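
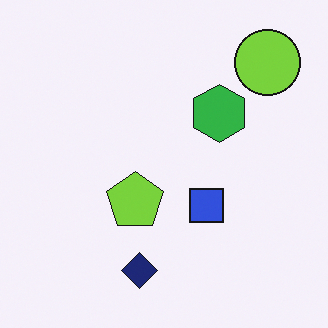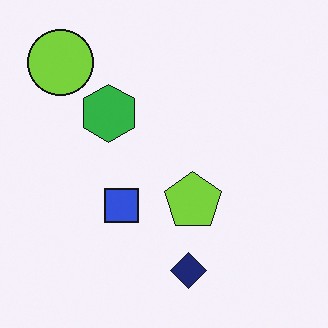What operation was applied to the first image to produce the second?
The second image is the first flipped horizontally (left ↔ right).

The lime circle is in the top-right of the first image and the top-left of the second — shapes on opposite sides of the vertical midline have swapped in a mirror flip.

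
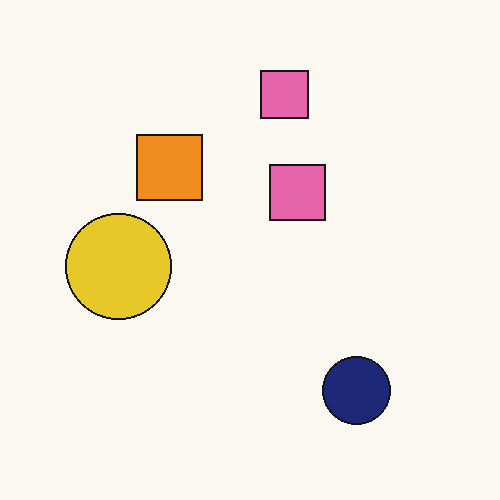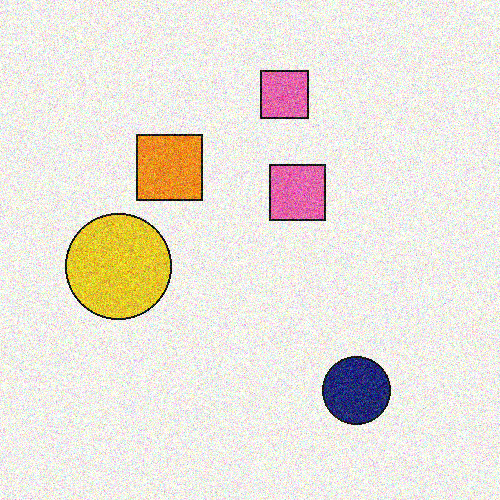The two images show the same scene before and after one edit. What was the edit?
This is the original image degraded with a thick layer of grain.

Random speckle covers the whole image, including the flat background.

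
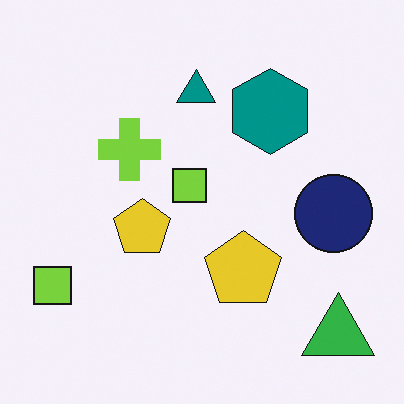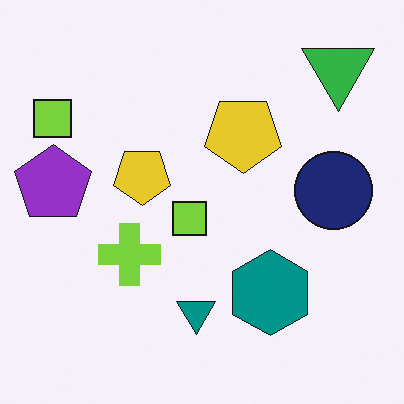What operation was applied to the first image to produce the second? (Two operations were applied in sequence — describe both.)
The transformation is: flipped vertically (top ↔ bottom), then overlaid with an additional purple pentagon.

The green triangle is in the bottom-right of the first image and the top-right of the second — shapes on opposite sides of the horizontal midline have swapped in a mirror flip. A purple pentagon appears in the second image that is absent from the first.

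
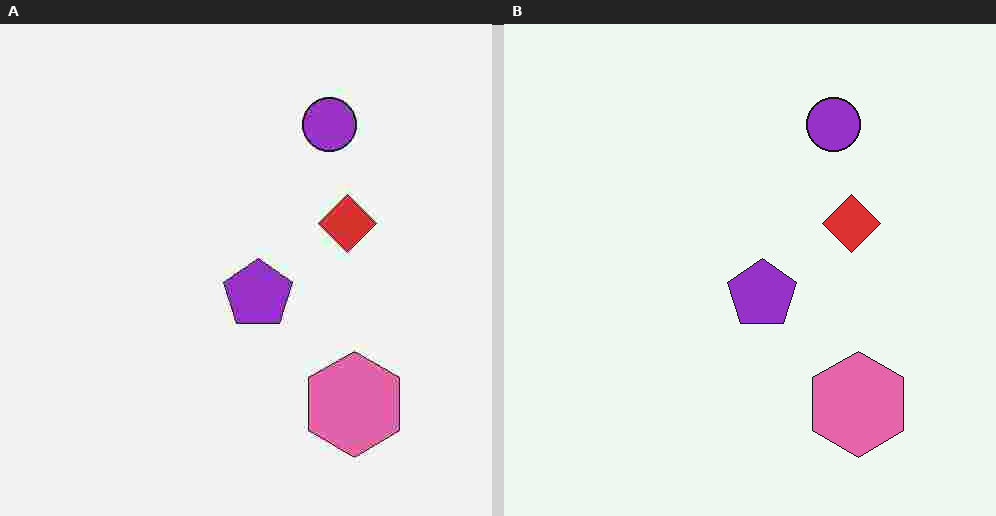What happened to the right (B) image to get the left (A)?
Heavily JPEG-compressed with obvious blocking artifacts.

Blocky 8×8 compression artifacts appear around shape edges and the flat background shows ringing — characteristic JPEG degradation.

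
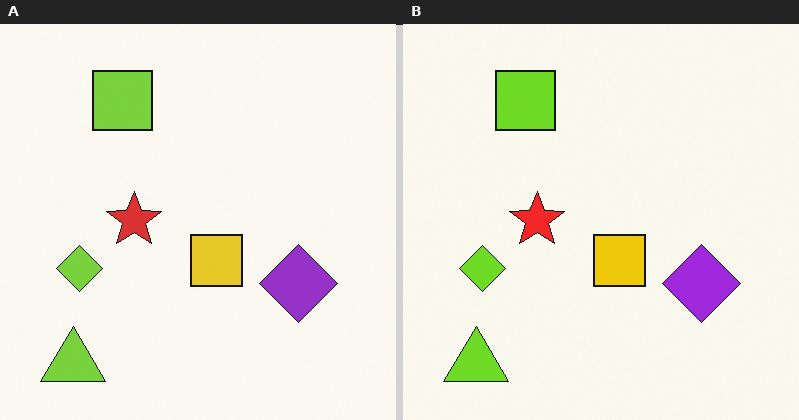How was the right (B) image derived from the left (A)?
The right (B) image is the left (A) slightly oversaturated.

All colors are more vivid — a global saturation change.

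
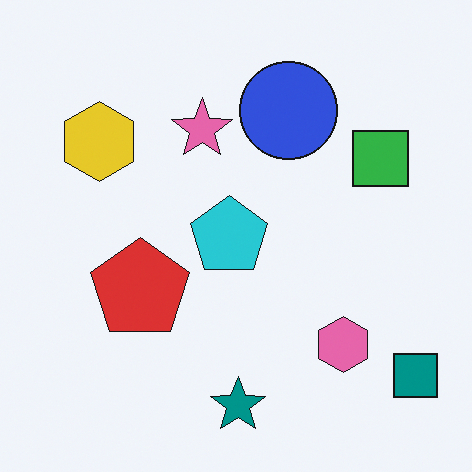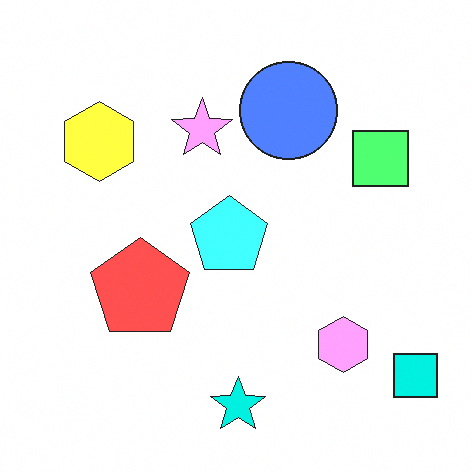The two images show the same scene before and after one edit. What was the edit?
The image was brightened a lot.

Every pixel — background and shapes alike — is uniformly brightened.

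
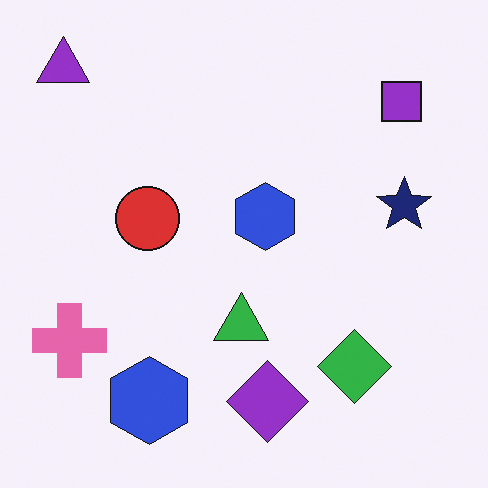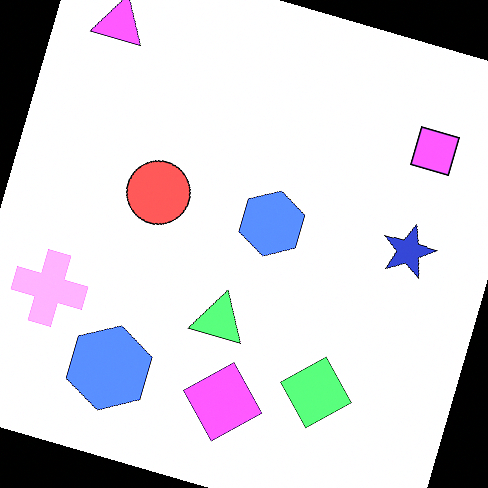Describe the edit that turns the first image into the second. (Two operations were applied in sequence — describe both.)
It was rotated clockwise by a moderate amount, then brightened a lot.

Every shape is tilted by the same angle and the image corners show triangular fill wedges — a whole-image rotation by a non-right angle. Every pixel — background and shapes alike — is uniformly brightened.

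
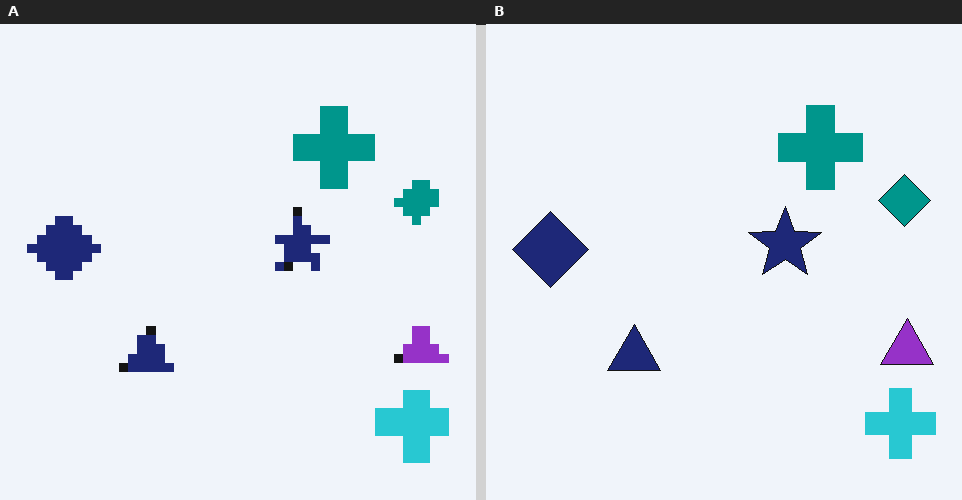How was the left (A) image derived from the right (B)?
It was heavily pixelated into large blocks.

Shapes are reduced to large square blocks; fine edges and outlines are lost — a downscale-then-upscale (mosaic) effect.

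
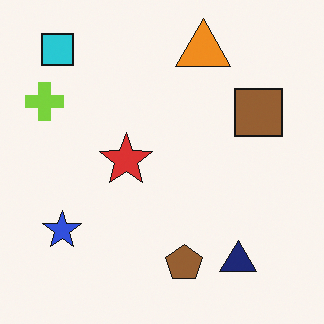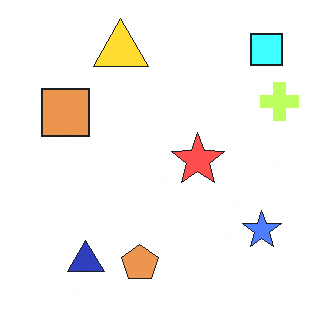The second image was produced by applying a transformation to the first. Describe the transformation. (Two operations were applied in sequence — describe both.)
The second image is the first brightened a lot, then flipped horizontally (left ↔ right).

Every pixel — background and shapes alike — is uniformly brightened. The lime cross is in the top-left of the first image and the top-right of the second — shapes on opposite sides of the vertical midline have swapped in a mirror flip.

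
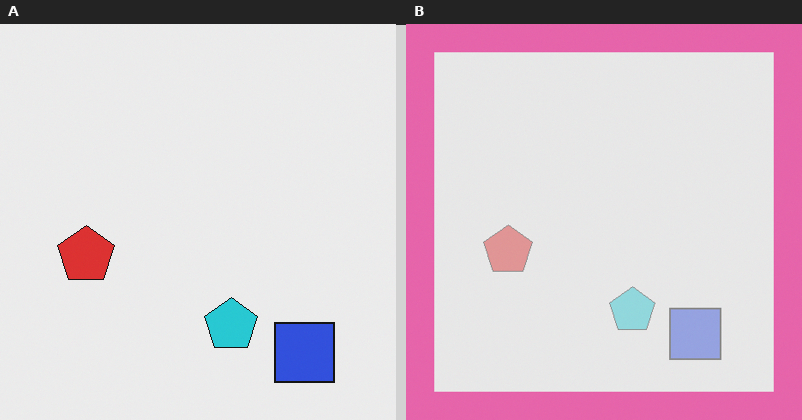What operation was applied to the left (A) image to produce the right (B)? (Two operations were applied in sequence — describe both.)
This is the original image washed out (contrast reduced), then framed with a pink border.

Tones are pushed toward mid-grey across the whole image — a global contrast change. A solid pink frame runs around the edge of the right (B) image, with the content slightly shrunk inside it.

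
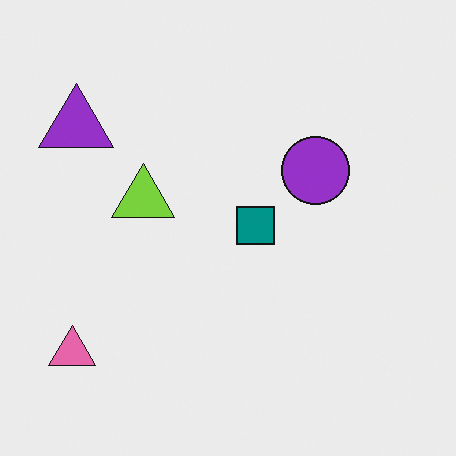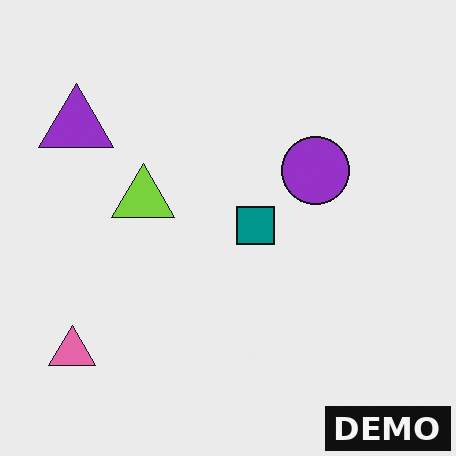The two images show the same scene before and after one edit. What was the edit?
The second image is the first watermarked with the text "DEMO" in the lower-right corner.

A dark label reading "DEMO" appears in the lower-right corner.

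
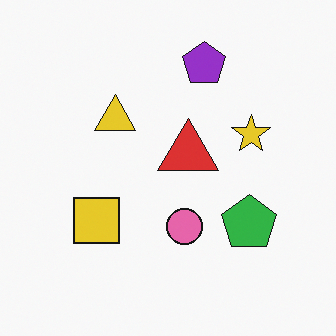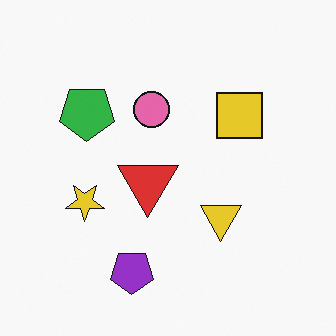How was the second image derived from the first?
This is the original image rotated 180°.

The purple pentagon sits in the top of the first image and the bottom of the second — consistent with a whole-image 180° rotation.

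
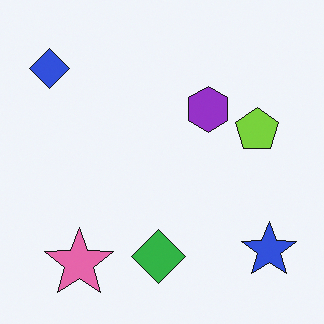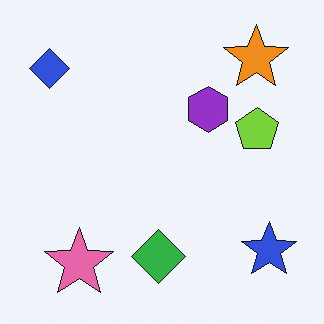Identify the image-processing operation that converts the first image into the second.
The second image is the first overlaid with an additional orange star.

An orange star appears in the second image that is absent from the first.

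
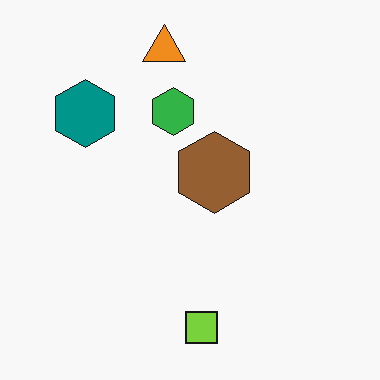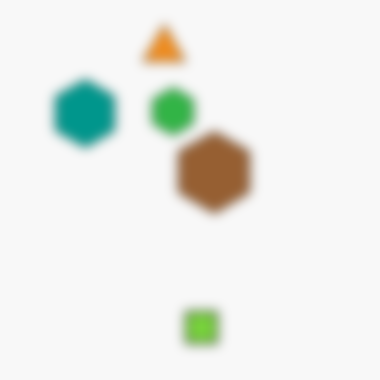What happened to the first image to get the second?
It was heavily blurred.

Shape edges and outlines are uniformly softened across the whole image.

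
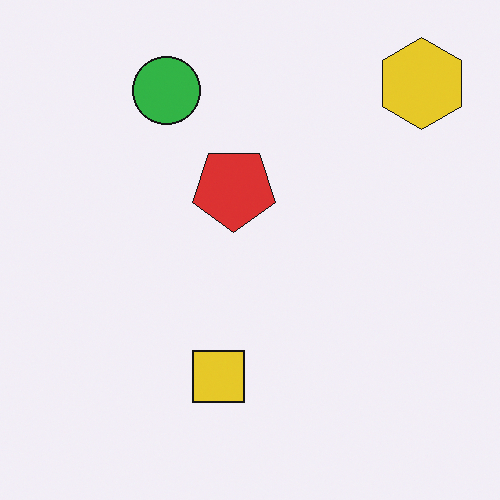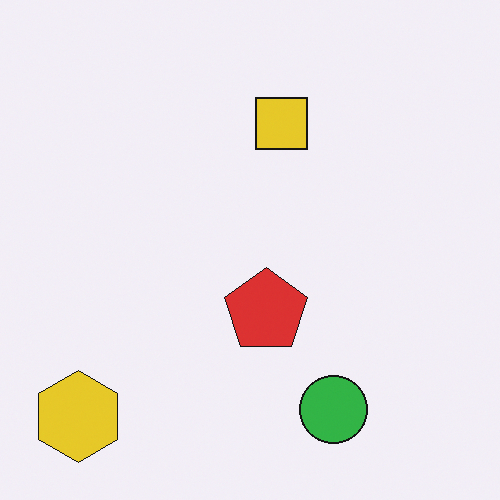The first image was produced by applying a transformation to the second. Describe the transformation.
The image was rotated 180°.

The yellow hexagon sits in the bottom-left of the second image and the top-right of the first — consistent with a whole-image 180° rotation.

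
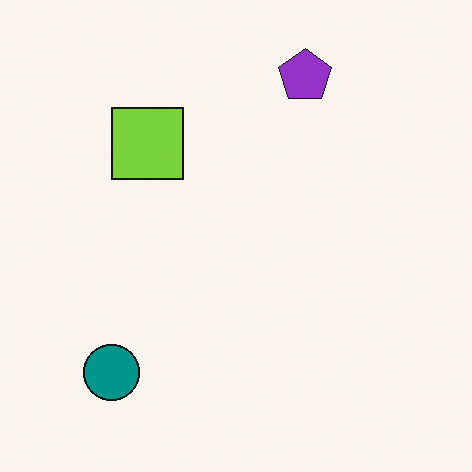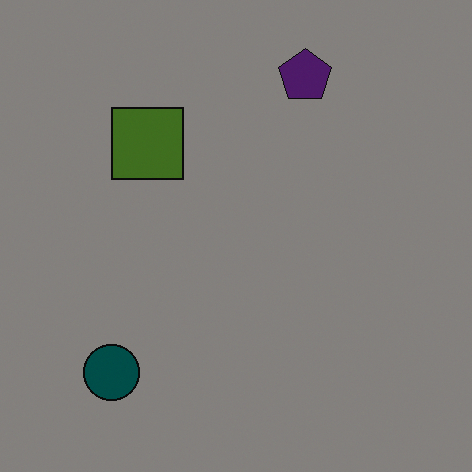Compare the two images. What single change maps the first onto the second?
The image was darkened a lot.

Every pixel — background and shapes alike — is uniformly darkened.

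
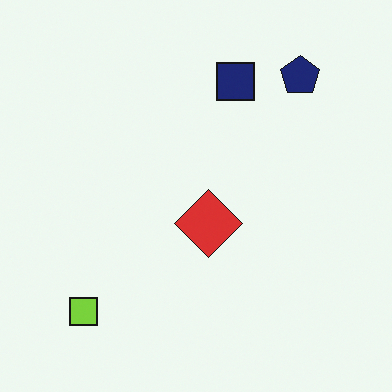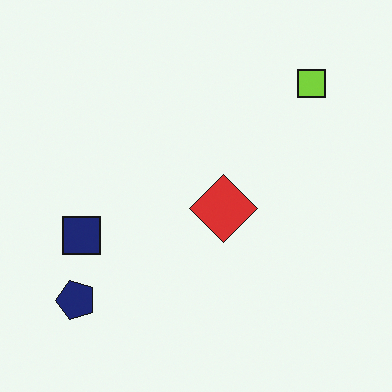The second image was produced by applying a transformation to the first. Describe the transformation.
The transformation is: transposed (reflected across the top-left ↔ bottom-right diagonal).

Shapes have swapped their row and column positions — what was in the top-right is now in the bottom-left — a diagonal reflection.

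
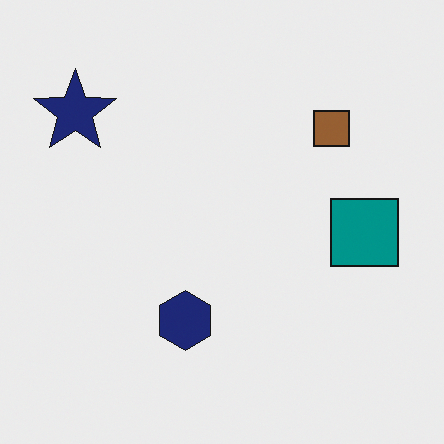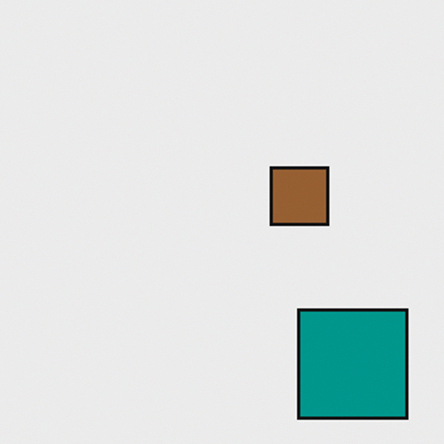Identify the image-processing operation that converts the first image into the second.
This is the original image cropped to a modestly smaller region and rescaled.

The visible shapes are larger and the field of view is narrower; shapes near the original edges may be partly or wholly outside the frame — a crop-and-rescale.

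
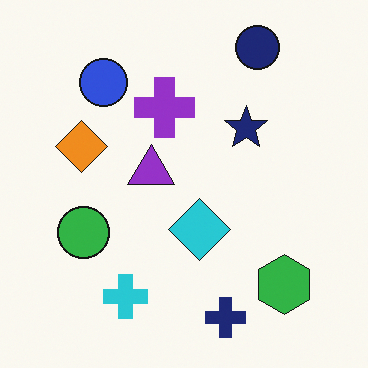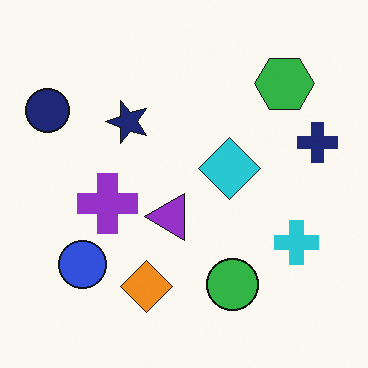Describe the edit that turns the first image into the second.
The image was rotated 90° counter-clockwise.

The navy circle sits in the top-right of the first image and the top-left of the second — consistent with a whole-image 90° counter-clockwise rotation.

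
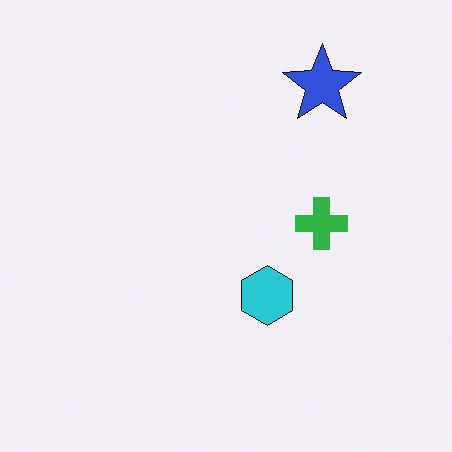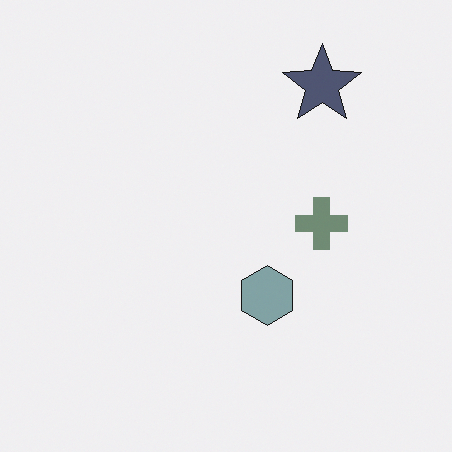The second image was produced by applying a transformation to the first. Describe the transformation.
This is the original image made much more muted (saturation change).

All colors are more muted and greyish — a global saturation change.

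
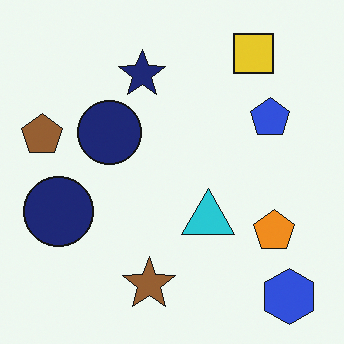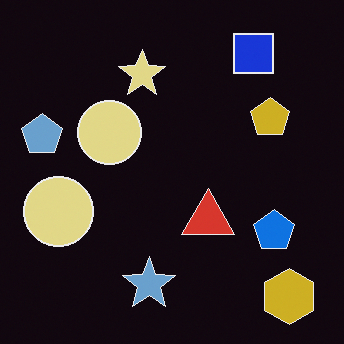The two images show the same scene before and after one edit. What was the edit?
The image was color-inverted (negative).

The light background has become dark and every shape's color is its complement — a photographic negative.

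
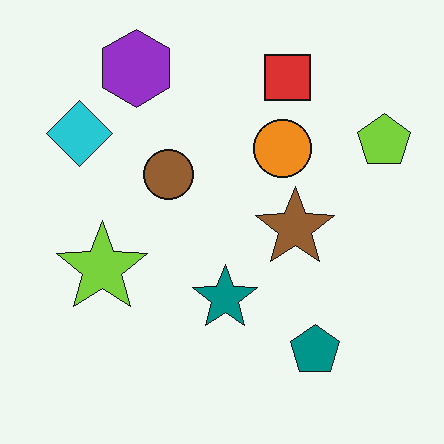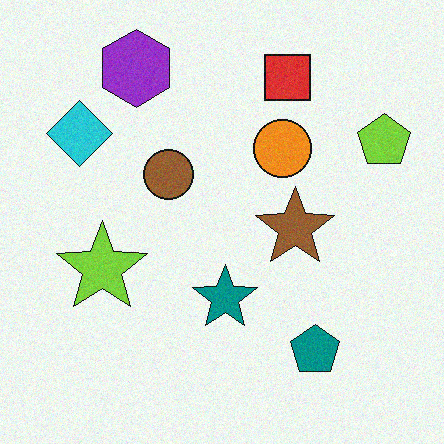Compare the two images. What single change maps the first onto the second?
The second image is the first degraded with a light layer of grain.

Random speckle covers the whole image, including the flat background.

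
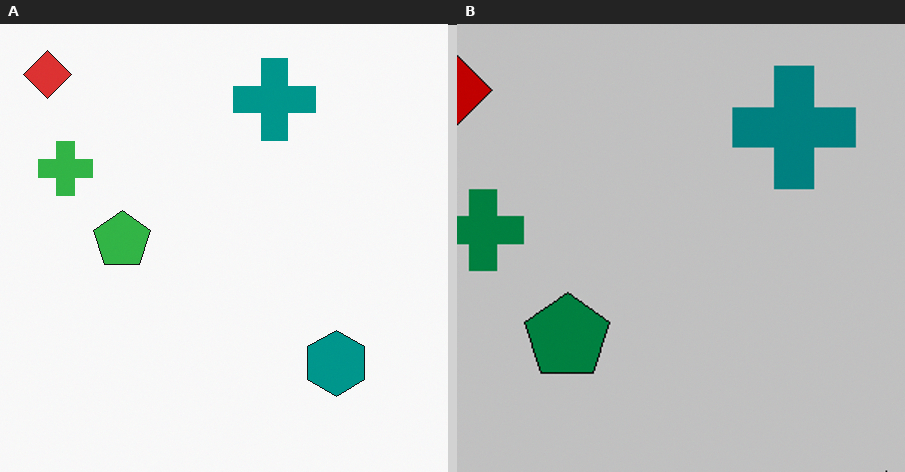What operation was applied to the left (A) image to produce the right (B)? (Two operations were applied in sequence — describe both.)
The transformation is: heavily posterized to just a handful of flat colors, then cropped to a modestly smaller region and rescaled.

Each flat color has snapped to a coarser quantized level — most visibly, the near-white background has dropped to a flat grey. The visible shapes are larger and the field of view is narrower; shapes near the original edges may be partly or wholly outside the frame — a crop-and-rescale.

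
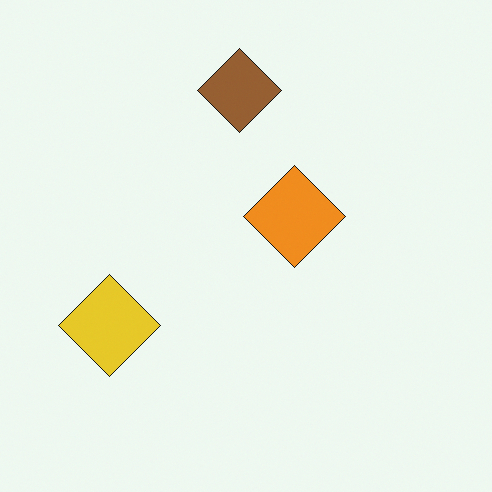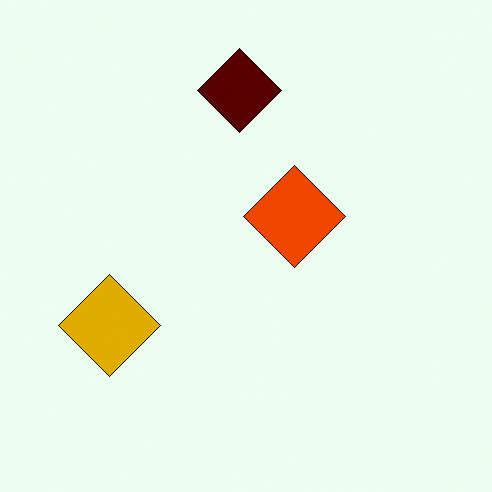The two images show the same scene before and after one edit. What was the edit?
The transformation is: boosted in contrast.

Tones are pushed away from mid-grey across the whole image — a global contrast change.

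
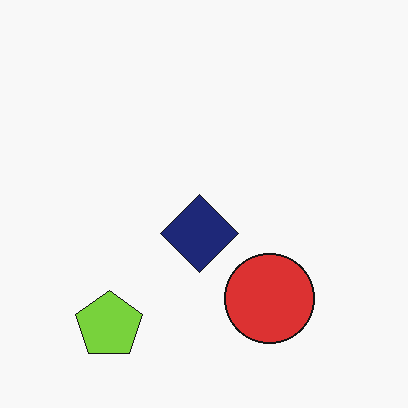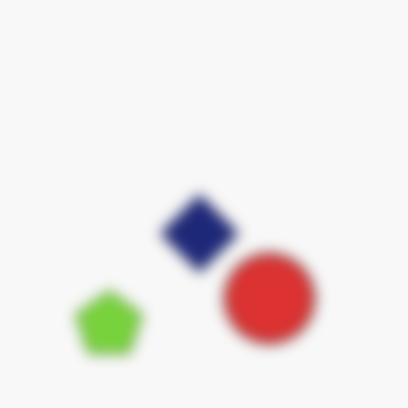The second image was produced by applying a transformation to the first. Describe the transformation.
It was heavily blurred.

Shape edges and outlines are uniformly softened across the whole image.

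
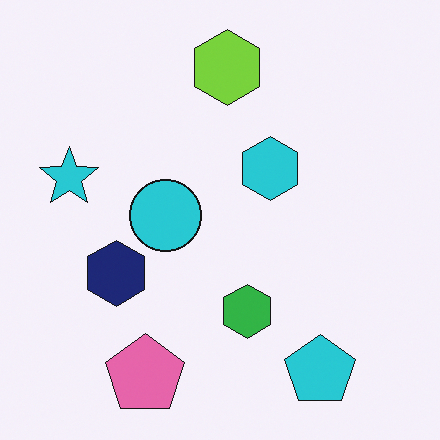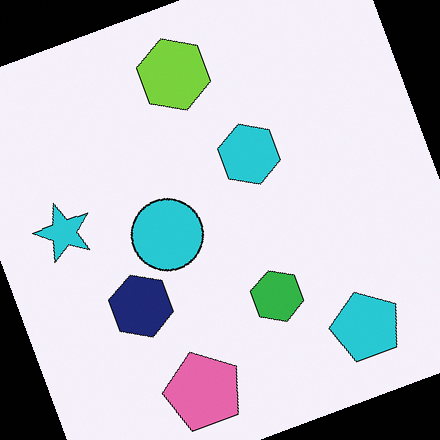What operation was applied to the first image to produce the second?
The second image is the first rotated counter-clockwise by a moderate amount.

Every shape is tilted by the same angle and the image corners show triangular fill wedges — a whole-image rotation by a non-right angle.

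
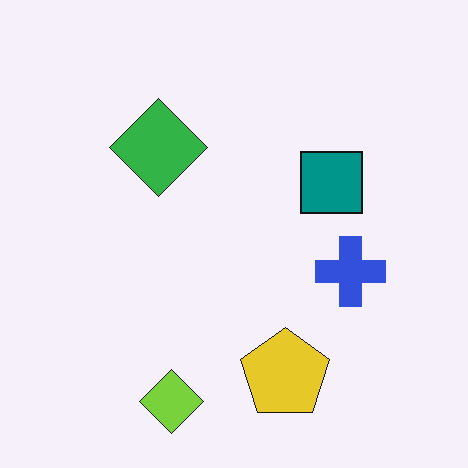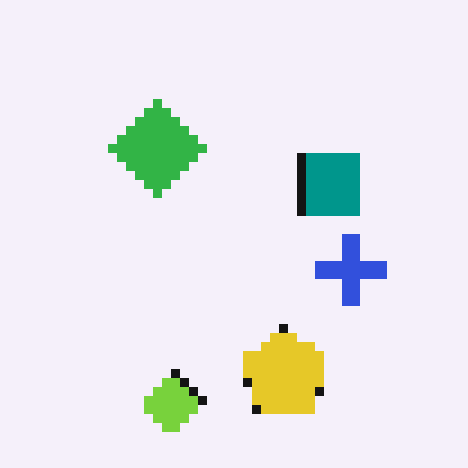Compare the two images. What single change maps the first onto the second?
The second image is the first coarsely pixelated.

Shapes are reduced to large square blocks; fine edges and outlines are lost — a downscale-then-upscale (mosaic) effect.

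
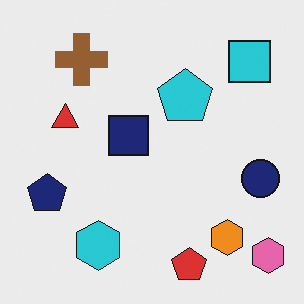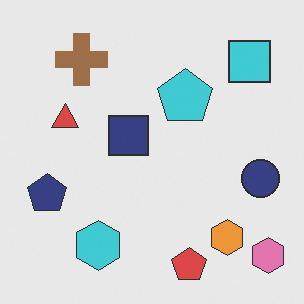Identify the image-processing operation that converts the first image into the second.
The image was given slightly reduced contrast.

Tones are pushed toward mid-grey across the whole image — a global contrast change.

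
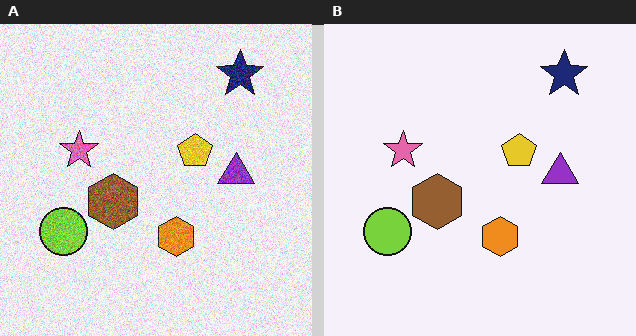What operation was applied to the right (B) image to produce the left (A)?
This is the original image degraded with heavy additive noise.

Random speckle covers the whole image, including the flat background.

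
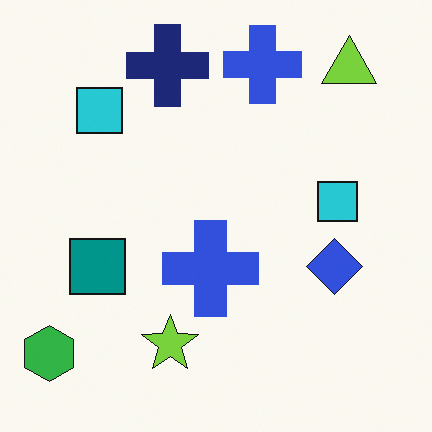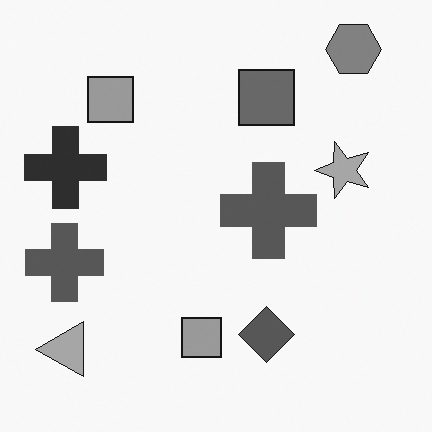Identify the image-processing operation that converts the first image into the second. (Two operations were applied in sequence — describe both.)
Converted to grayscale, then transposed (reflected across the top-left ↔ bottom-right diagonal).

All color is removed — every shape is now a shade of grey. Shapes have swapped their row and column positions — what was in the top-right is now in the bottom-left — a diagonal reflection.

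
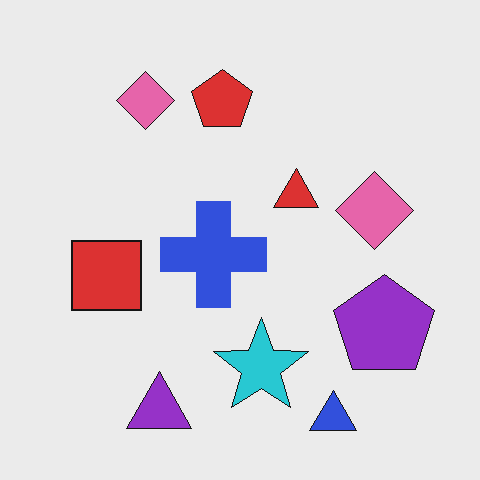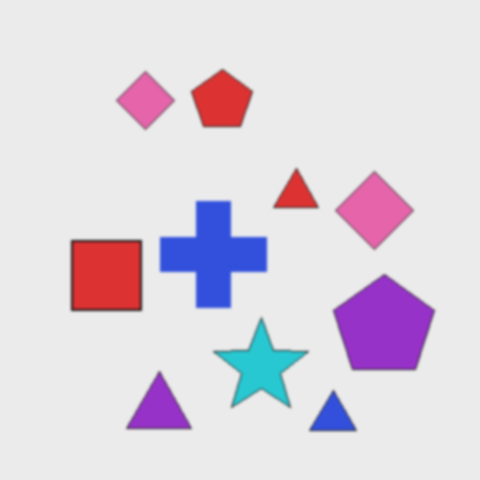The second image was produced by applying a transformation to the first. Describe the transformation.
The image was slightly softened.

Shape edges and outlines are uniformly softened across the whole image.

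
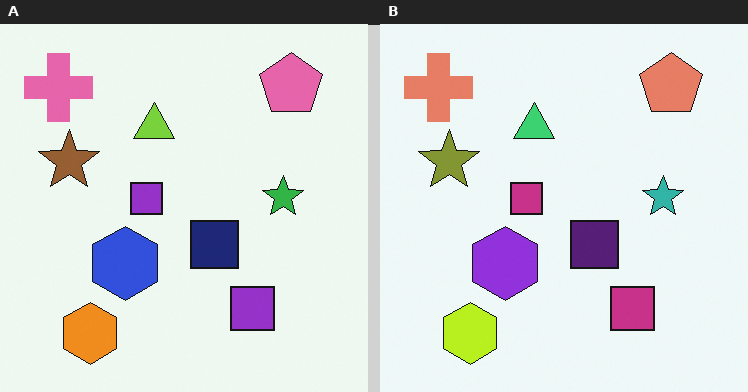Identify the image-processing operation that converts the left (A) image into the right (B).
The image was hue-shifted by a small amount.

Every shape's color has rotated by the same amount around the hue wheel — a uniform hue shift.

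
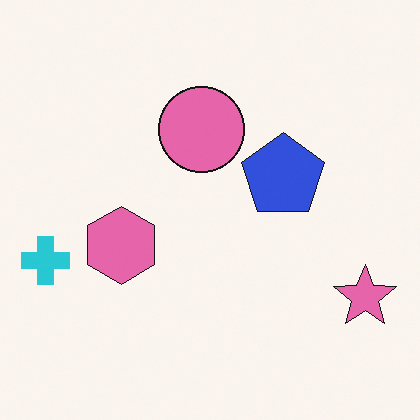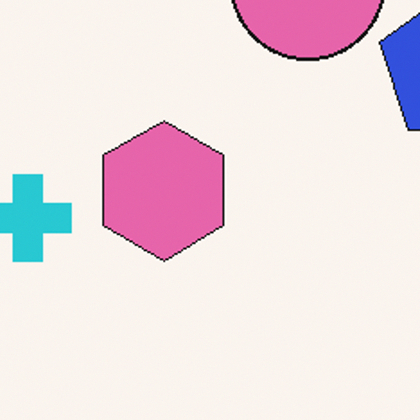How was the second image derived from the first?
The second image is the first cropped to a noticeably smaller region and rescaled.

The visible shapes are larger and the field of view is narrower; shapes near the original edges may be partly or wholly outside the frame — a crop-and-rescale.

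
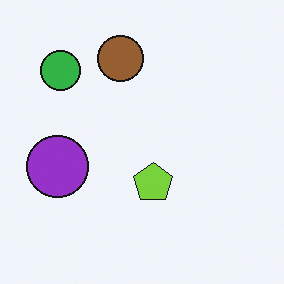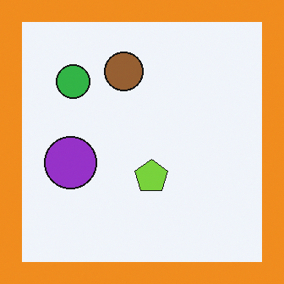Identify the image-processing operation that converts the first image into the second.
Framed with a orange border.

A solid orange frame runs around the edge of the second image, with the content slightly shrunk inside it.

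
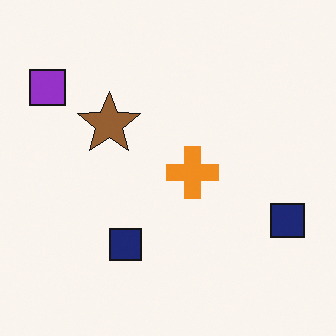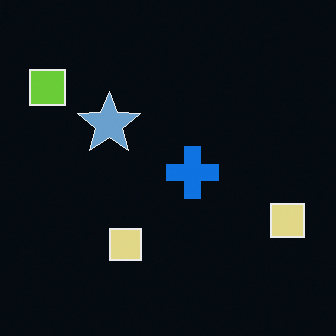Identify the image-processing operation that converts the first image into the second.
This is the original image color-inverted (negative).

The light background has become dark and every shape's color is its complement — a photographic negative.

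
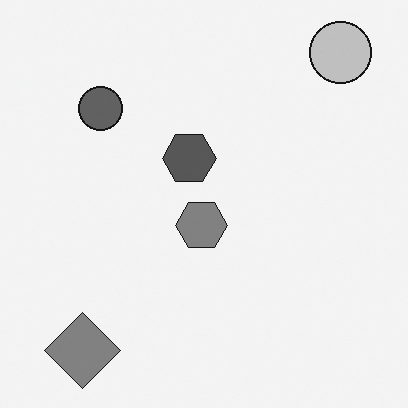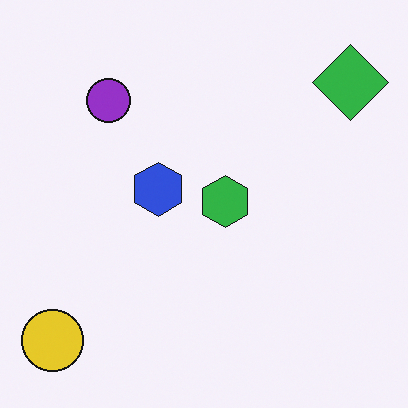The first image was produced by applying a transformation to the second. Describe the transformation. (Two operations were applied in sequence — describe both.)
This is the original image transposed (reflected across the top-left ↔ bottom-right diagonal), then converted to grayscale.

Shapes have swapped their row and column positions — what was in the top-right is now in the bottom-left — a diagonal reflection. All color is removed — every shape is now a shade of grey.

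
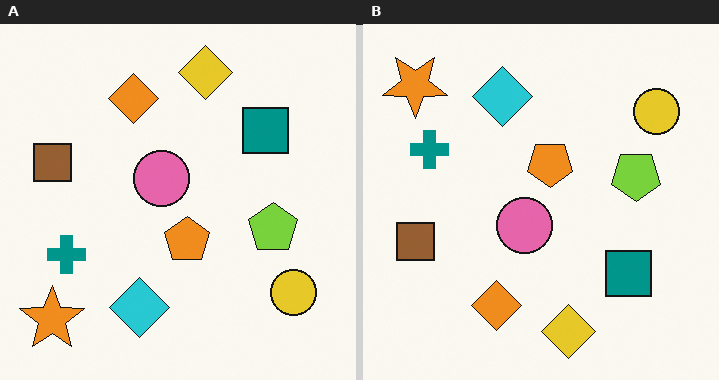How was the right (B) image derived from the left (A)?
It was flipped vertically (top ↔ bottom).

The yellow diamond is in the top of the left (A) image and the bottom of the right (B) — shapes on opposite sides of the horizontal midline have swapped in a mirror flip.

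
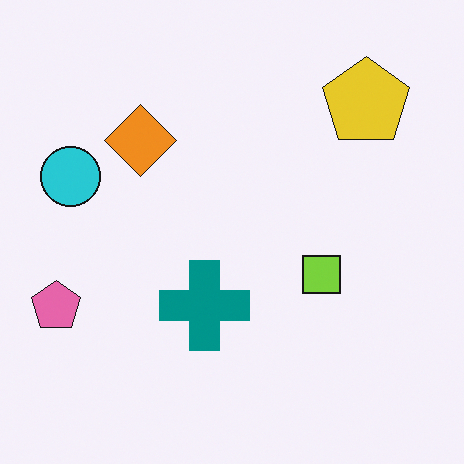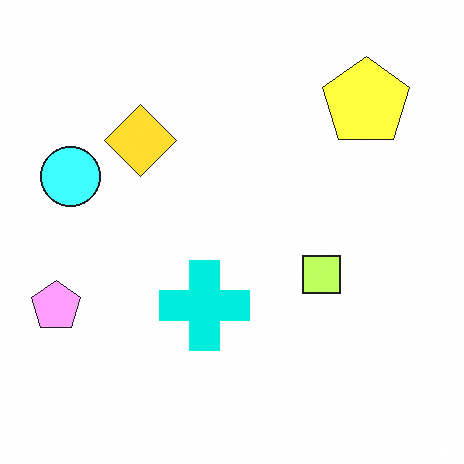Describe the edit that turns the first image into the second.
The transformation is: noticeably brightened.

Every pixel — background and shapes alike — is uniformly brightened.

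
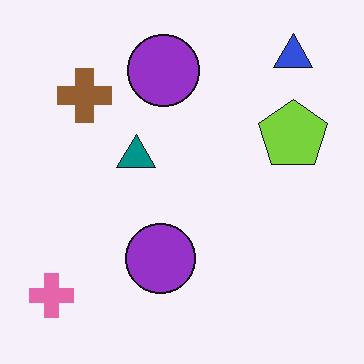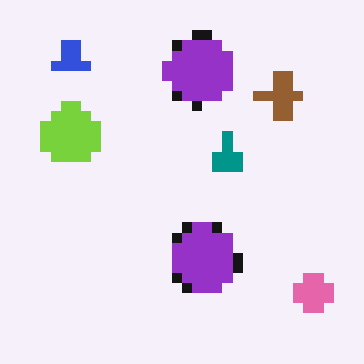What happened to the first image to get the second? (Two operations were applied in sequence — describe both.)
The second image is the first heavily pixelated into large blocks, then flipped horizontally (left ↔ right).

Shapes are reduced to large square blocks; fine edges and outlines are lost — a downscale-then-upscale (mosaic) effect. The pink cross is in the bottom-left of the first image and the bottom-right of the second — shapes on opposite sides of the vertical midline have swapped in a mirror flip.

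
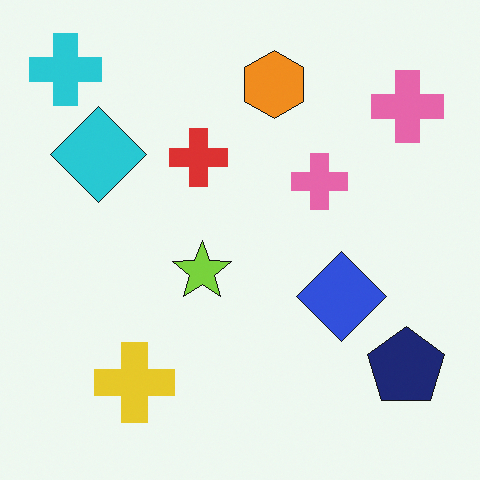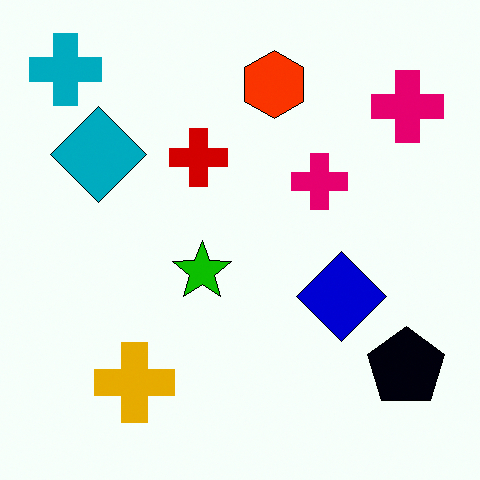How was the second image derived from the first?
Given much higher contrast.

Tones are pushed away from mid-grey across the whole image — a global contrast change.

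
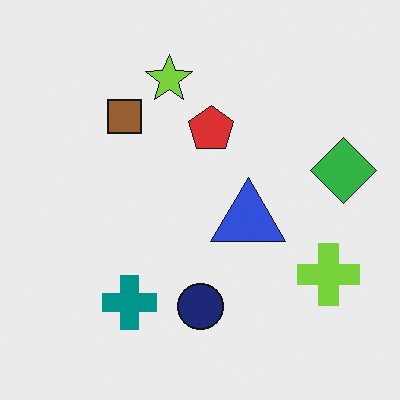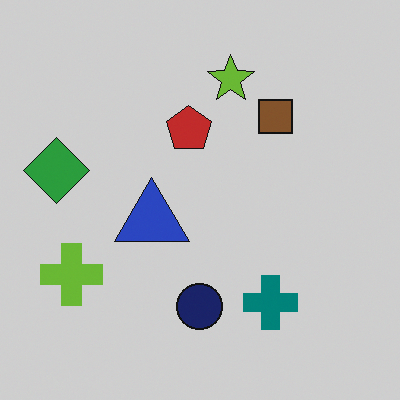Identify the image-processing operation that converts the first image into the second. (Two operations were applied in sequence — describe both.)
This is the original image flipped horizontally (left ↔ right), then slightly darkened.

The green diamond is in the right of the first image and the left of the second — shapes on opposite sides of the vertical midline have swapped in a mirror flip. Every pixel — background and shapes alike — is uniformly darkened.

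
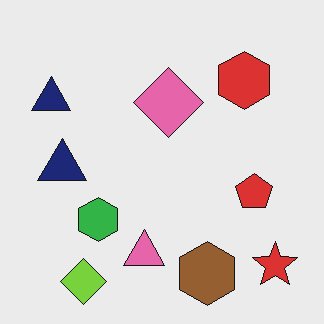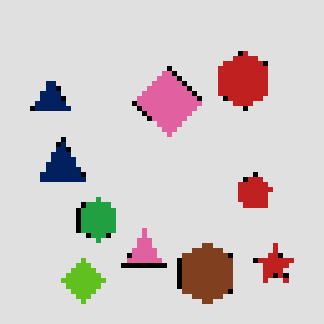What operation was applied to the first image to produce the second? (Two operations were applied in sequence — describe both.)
This is the original image moderately posterized, then mildly pixelated.

Each flat color has snapped to a coarser quantized level — most visibly, the near-white background has dropped to a flat grey. Shapes are reduced to large square blocks; fine edges and outlines are lost — a downscale-then-upscale (mosaic) effect.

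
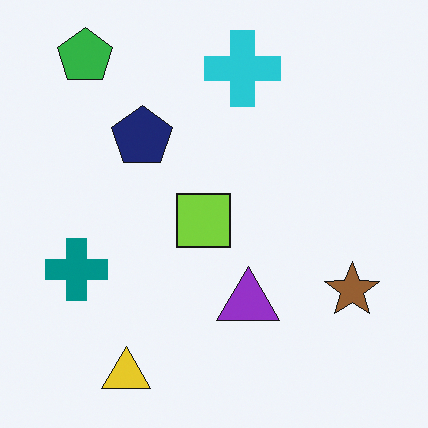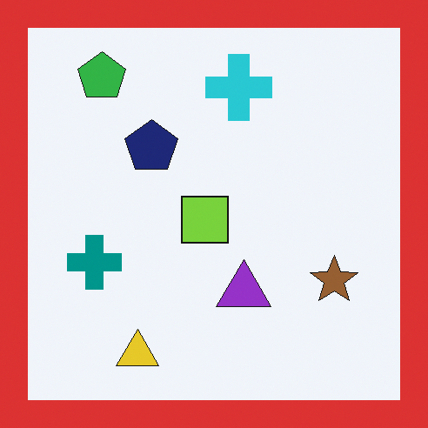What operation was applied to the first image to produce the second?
The second image is the first framed with a red border.

A solid red frame runs around the edge of the second image, with the content slightly shrunk inside it.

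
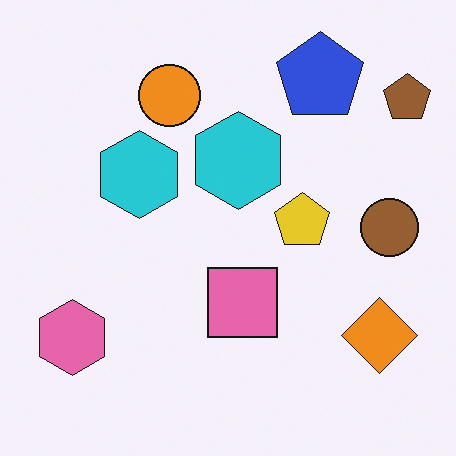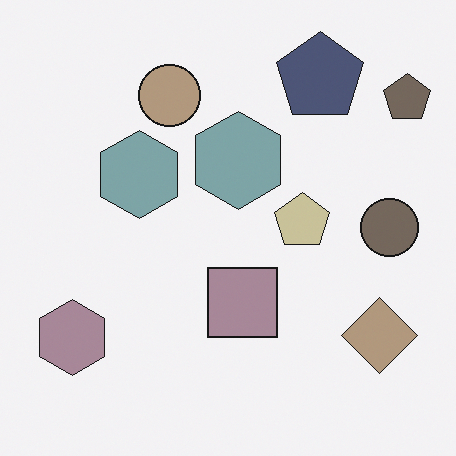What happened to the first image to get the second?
This is the original image heavily desaturated.

All colors are more muted and greyish — a global saturation change.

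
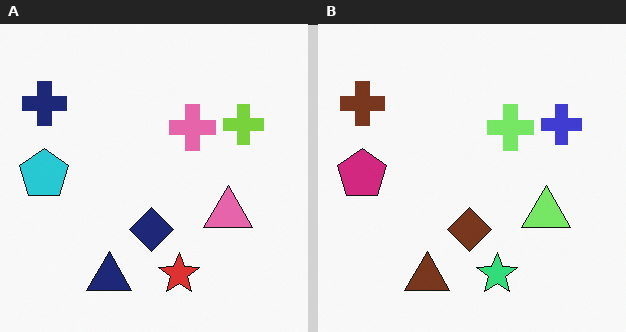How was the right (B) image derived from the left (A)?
It was hue-shifted through roughly a third of the color wheel.

Every shape's color has rotated by the same amount around the hue wheel — a uniform hue shift.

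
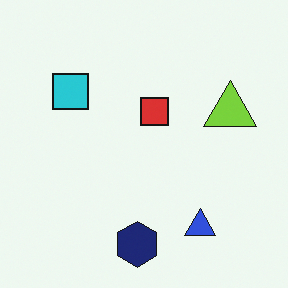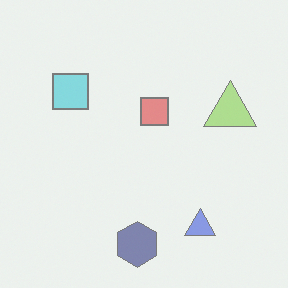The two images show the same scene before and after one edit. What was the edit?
The second image is the first given much lower contrast.

Tones are pushed toward mid-grey across the whole image — a global contrast change.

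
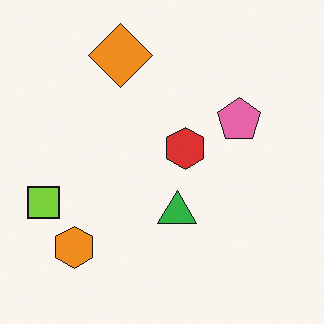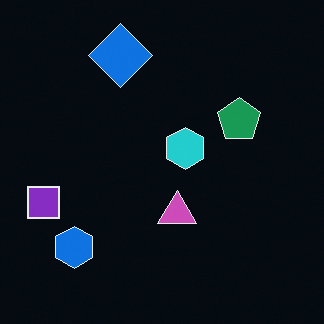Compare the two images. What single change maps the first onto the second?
Color-inverted (negative).

The light background has become dark and every shape's color is its complement — a photographic negative.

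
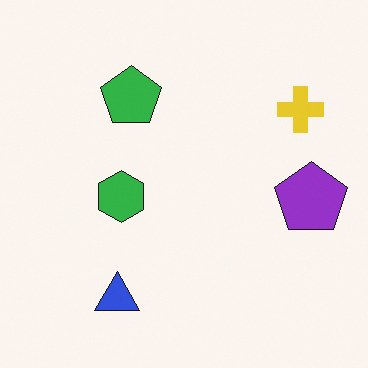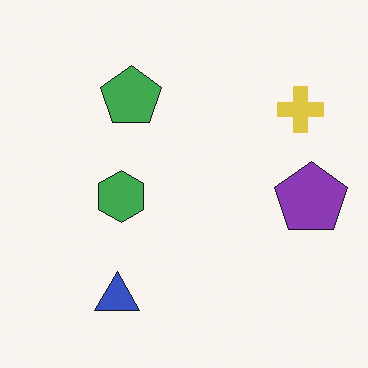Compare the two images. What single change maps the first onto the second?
This is the original image slightly desaturated.

All colors are more muted and greyish — a global saturation change.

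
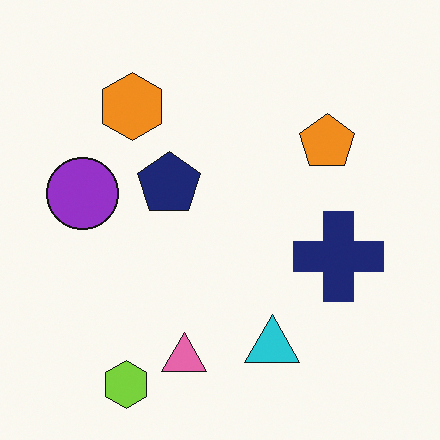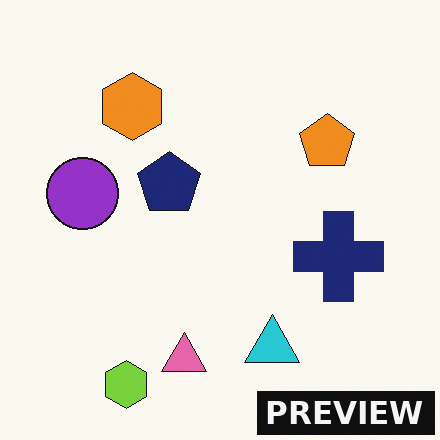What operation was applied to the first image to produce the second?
The transformation is: watermarked with the text "PREVIEW" in the lower-right corner.

A dark label reading "PREVIEW" appears in the lower-right corner.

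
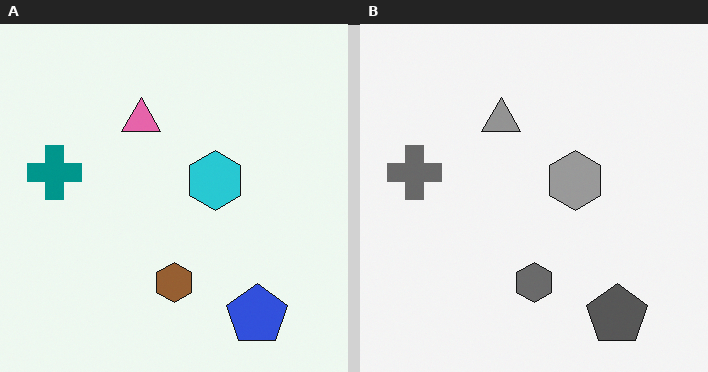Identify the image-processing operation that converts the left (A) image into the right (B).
The right (B) image is the left (A) converted to grayscale.

All color is removed — every shape is now a shade of grey.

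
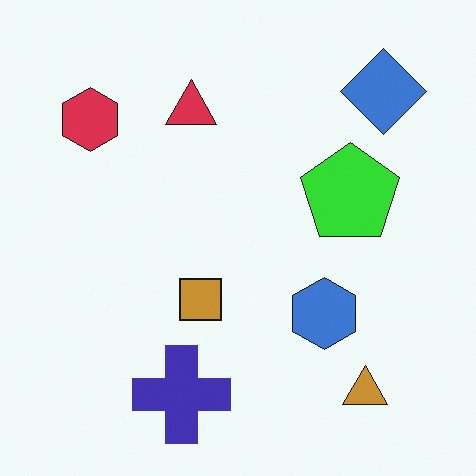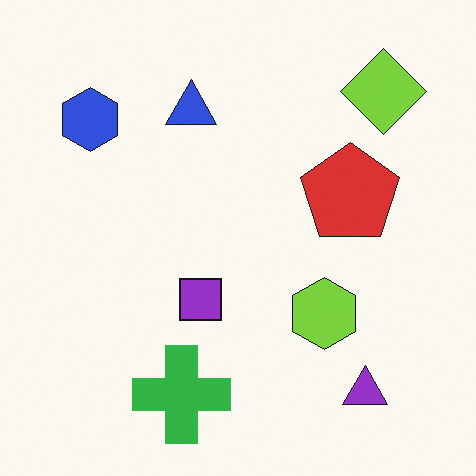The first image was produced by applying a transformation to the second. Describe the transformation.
The image was hue-shifted noticeably.

Every shape's color has rotated by the same amount around the hue wheel — a uniform hue shift.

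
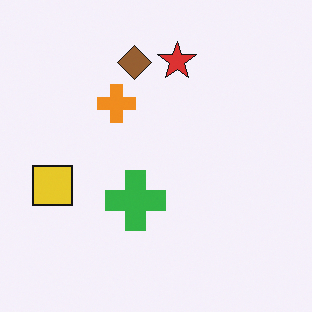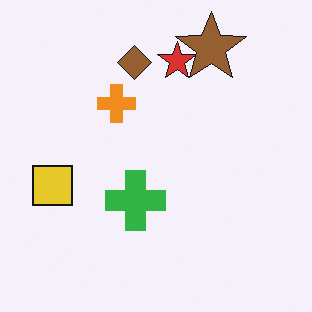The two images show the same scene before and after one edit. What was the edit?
The image was overlaid with an additional brown star.

A brown star appears in the second image that is absent from the first.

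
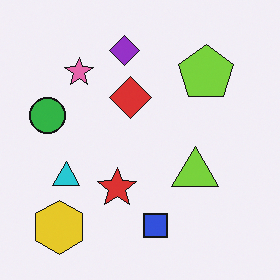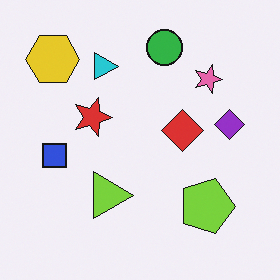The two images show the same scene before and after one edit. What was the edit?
This is the original image rotated 90° clockwise.

The yellow hexagon sits in the bottom-left of the first image and the top-left of the second — consistent with a whole-image 90° clockwise rotation.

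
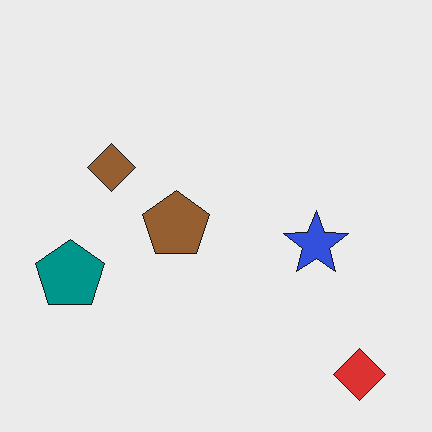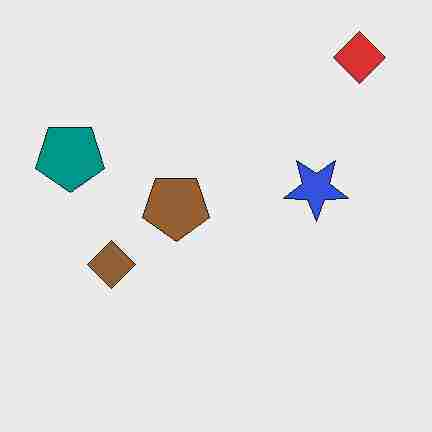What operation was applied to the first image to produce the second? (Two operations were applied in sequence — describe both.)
Degraded with heavy JPEG compression, then flipped vertically (top ↔ bottom).

Blocky 8×8 compression artifacts appear around shape edges and the flat background shows ringing — characteristic JPEG degradation. The red diamond is in the bottom-right of the first image and the top-right of the second — shapes on opposite sides of the horizontal midline have swapped in a mirror flip.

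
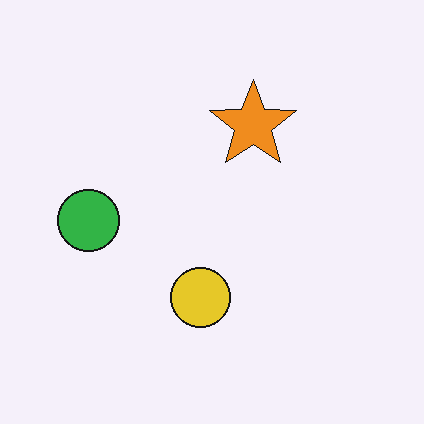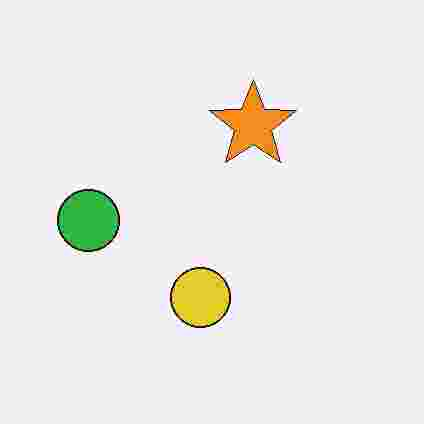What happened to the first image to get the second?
It was heavily JPEG-compressed with obvious blocking artifacts.

Blocky 8×8 compression artifacts appear around shape edges and the flat background shows ringing — characteristic JPEG degradation.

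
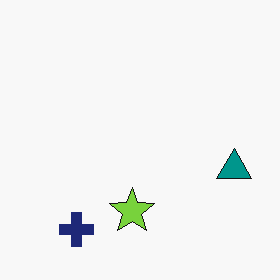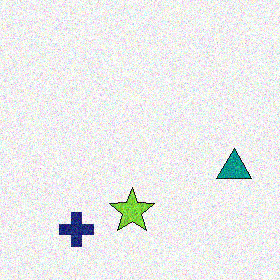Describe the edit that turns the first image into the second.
Degraded with visible gaussian noise.

Random speckle covers the whole image, including the flat background.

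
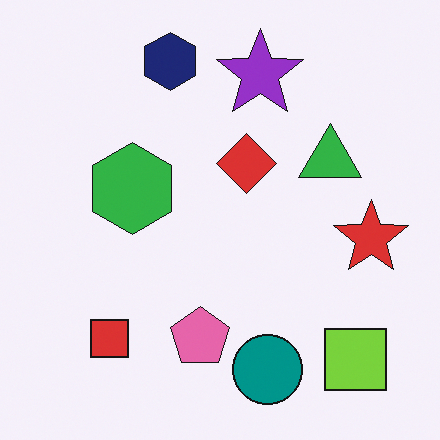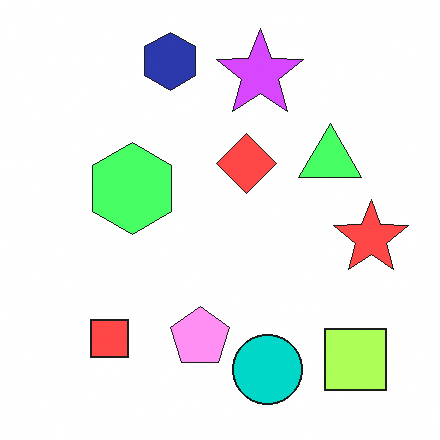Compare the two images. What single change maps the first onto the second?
The second image is the first substantially brightened.

Every pixel — background and shapes alike — is uniformly brightened.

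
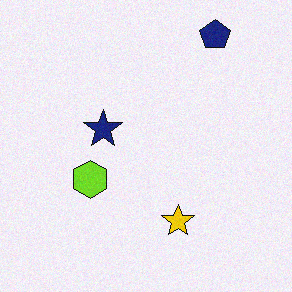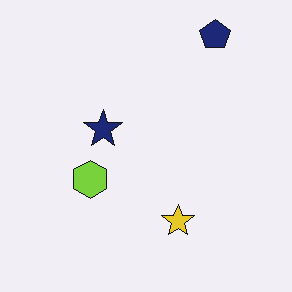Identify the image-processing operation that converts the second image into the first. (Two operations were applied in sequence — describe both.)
The transformation is: slightly oversaturated, then degraded with subtle gaussian noise.

All colors are more vivid — a global saturation change. Random speckle covers the whole image, including the flat background.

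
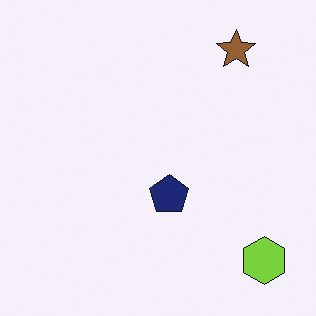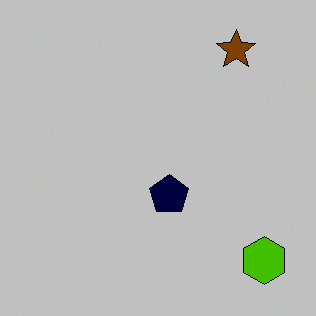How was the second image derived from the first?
It was aggressively posterized.

Each flat color has snapped to a coarser quantized level — most visibly, the near-white background has dropped to a flat grey.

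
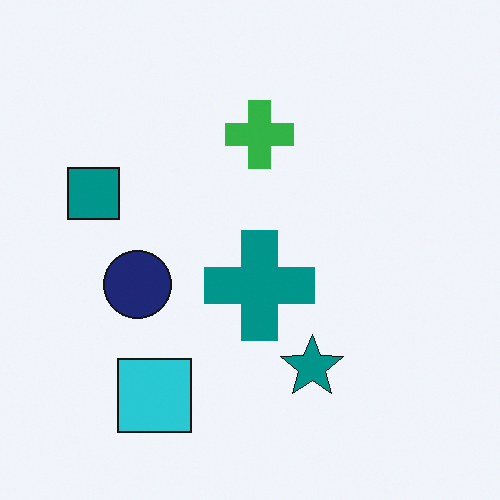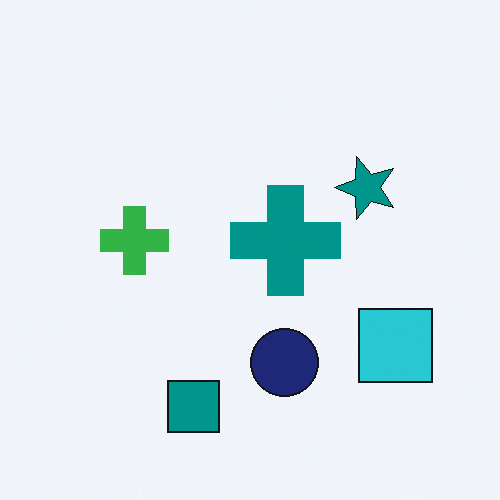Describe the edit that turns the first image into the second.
The second image is the first rotated 90° counter-clockwise.

The cyan square sits in the bottom-left of the first image and the bottom-right of the second — consistent with a whole-image 90° counter-clockwise rotation.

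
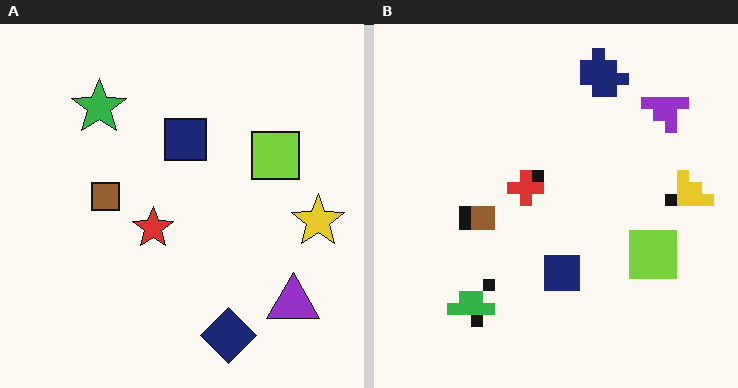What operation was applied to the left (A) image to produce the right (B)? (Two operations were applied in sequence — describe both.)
The right (B) image is the left (A) heavily pixelated into large blocks, then flipped vertically (top ↔ bottom).

Shapes are reduced to large square blocks; fine edges and outlines are lost — a downscale-then-upscale (mosaic) effect. The navy diamond is in the bottom of the left (A) image and the top of the right (B) — shapes on opposite sides of the horizontal midline have swapped in a mirror flip.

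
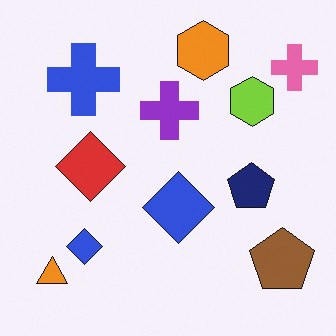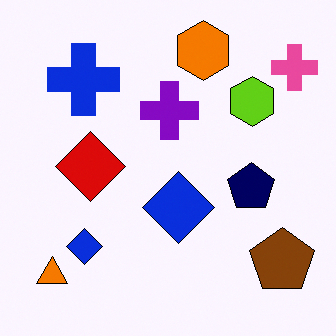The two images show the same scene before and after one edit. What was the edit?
The second image is the first given slightly increased contrast.

Tones are pushed away from mid-grey across the whole image — a global contrast change.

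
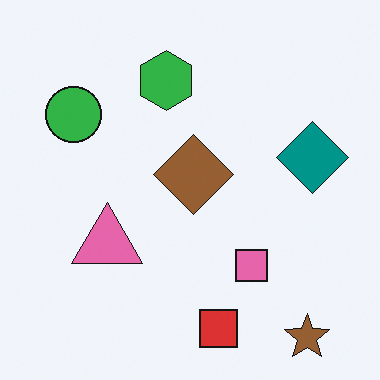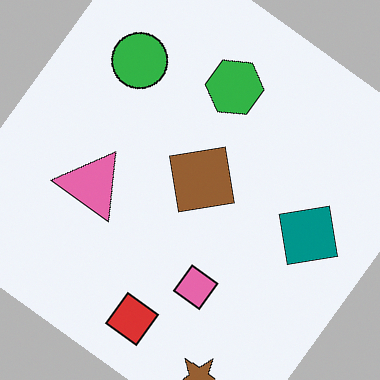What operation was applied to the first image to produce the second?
This is the original image rotated clockwise by a large amount — several tens of degrees.

Every shape is tilted by the same angle and the image corners show triangular fill wedges — a whole-image rotation by a non-right angle.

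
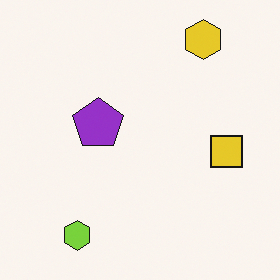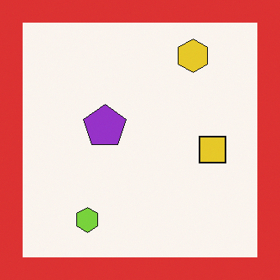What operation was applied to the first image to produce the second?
The second image is the first framed with a red border.

A solid red frame runs around the edge of the second image, with the content slightly shrunk inside it.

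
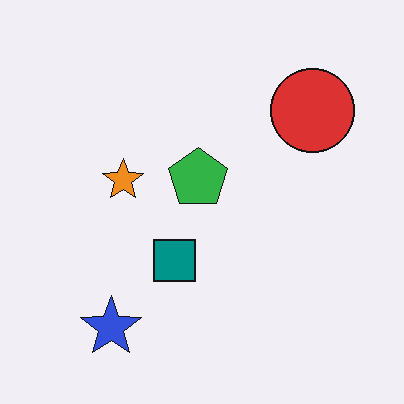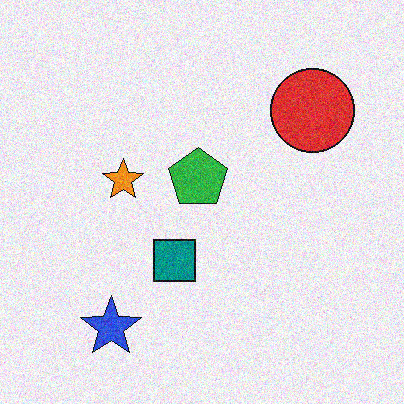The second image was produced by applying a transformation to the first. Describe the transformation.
The second image is the first degraded with visible gaussian noise.

Random speckle covers the whole image, including the flat background.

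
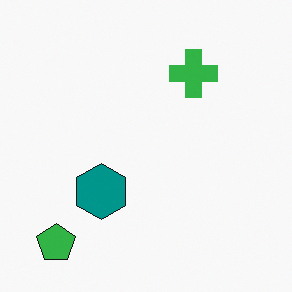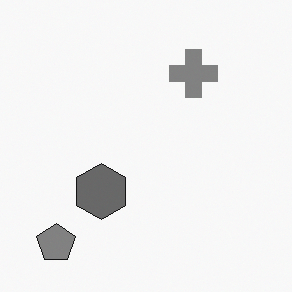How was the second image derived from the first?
The transformation is: converted to grayscale.

All color is removed — every shape is now a shade of grey.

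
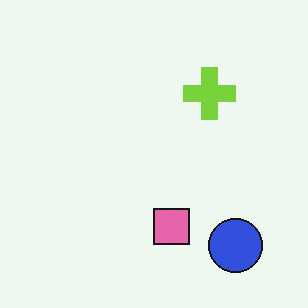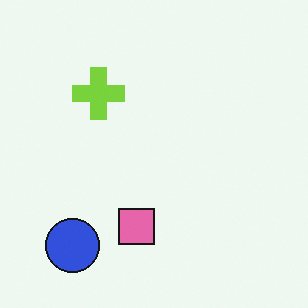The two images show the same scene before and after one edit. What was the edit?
It was flipped horizontally (left ↔ right).

The blue circle is in the bottom-right of the first image and the bottom-left of the second — shapes on opposite sides of the vertical midline have swapped in a mirror flip.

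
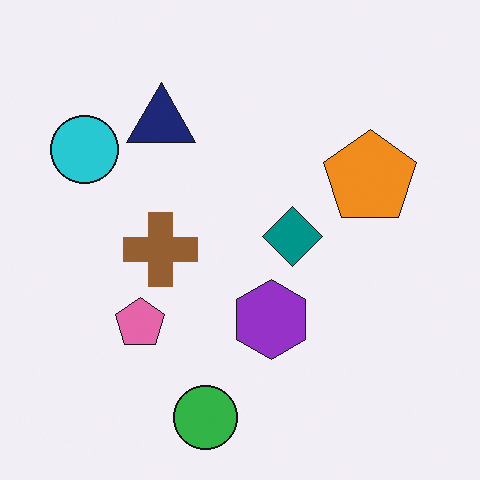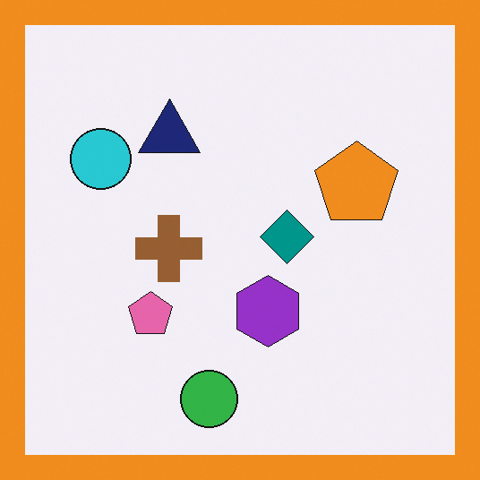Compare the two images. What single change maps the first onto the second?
Framed with a orange border.

A solid orange frame runs around the edge of the second image, with the content slightly shrunk inside it.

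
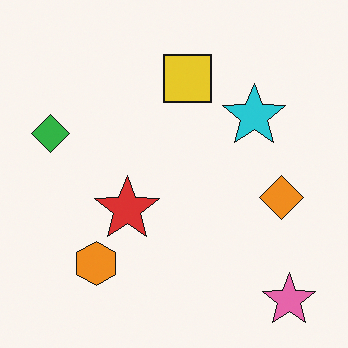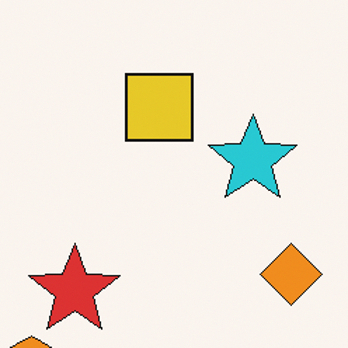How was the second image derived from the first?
This is the original image cropped to a modestly smaller region and rescaled.

The visible shapes are larger and the field of view is narrower; shapes near the original edges may be partly or wholly outside the frame — a crop-and-rescale.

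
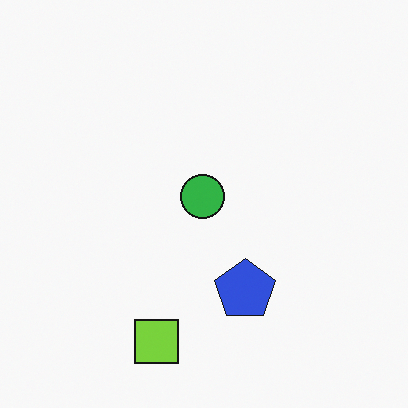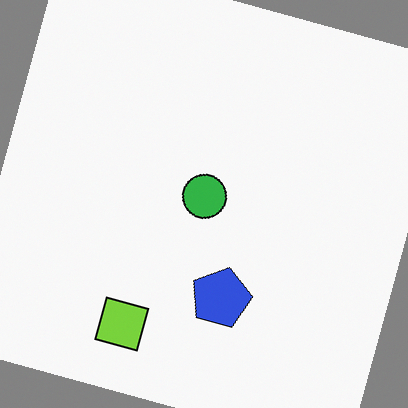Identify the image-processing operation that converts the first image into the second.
This is the original image rotated clockwise by a moderate amount.

Every shape is tilted by the same angle and the image corners show triangular fill wedges — a whole-image rotation by a non-right angle.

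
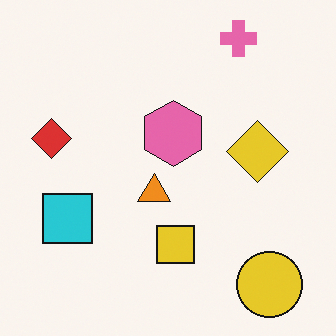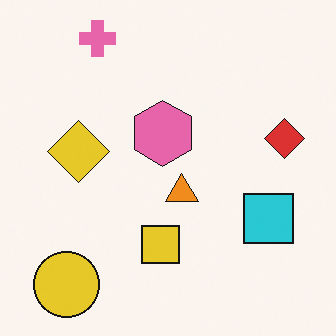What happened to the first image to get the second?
This is the original image flipped horizontally (left ↔ right).

The red diamond is in the left of the first image and the right of the second — shapes on opposite sides of the vertical midline have swapped in a mirror flip.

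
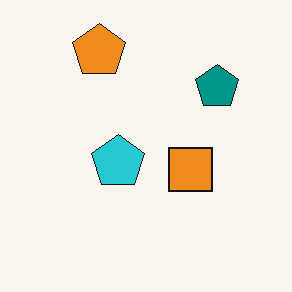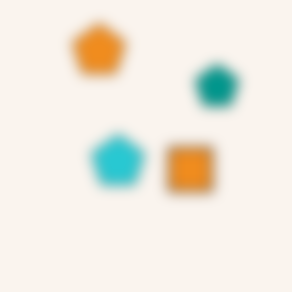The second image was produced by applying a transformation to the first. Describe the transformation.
Heavily blurred.

Shape edges and outlines are uniformly softened across the whole image.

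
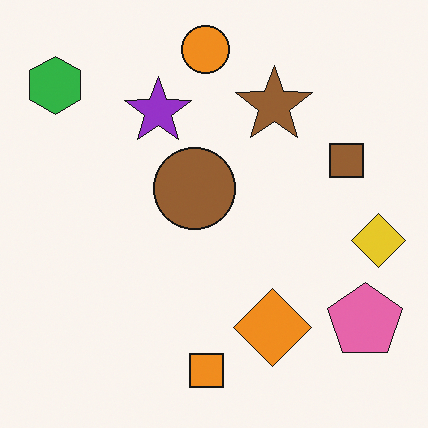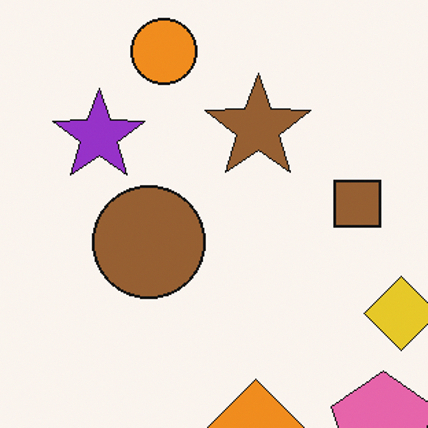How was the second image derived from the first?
It was cropped to a modestly smaller region and rescaled.

The visible shapes are larger and the field of view is narrower; shapes near the original edges may be partly or wholly outside the frame — a crop-and-rescale.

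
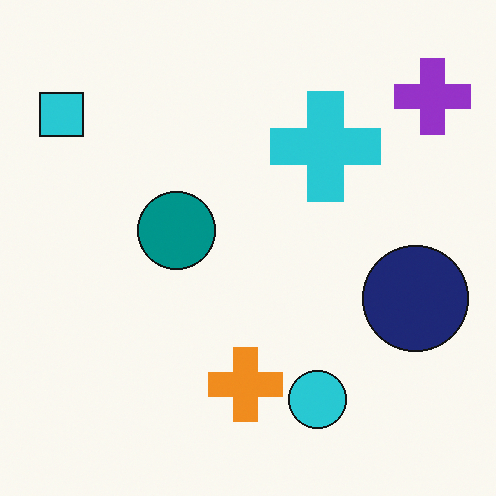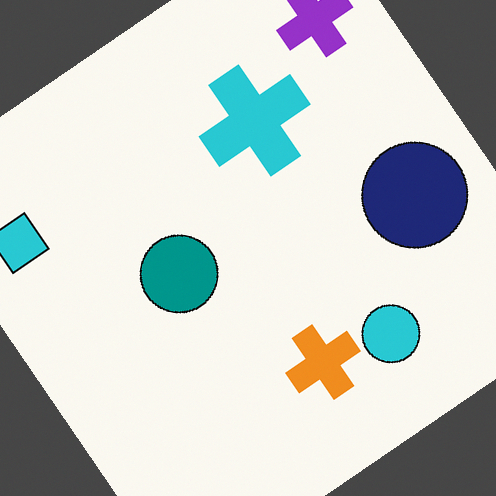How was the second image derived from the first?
The transformation is: rotated counter-clockwise by a large amount — several tens of degrees.

Every shape is tilted by the same angle and the image corners show triangular fill wedges — a whole-image rotation by a non-right angle.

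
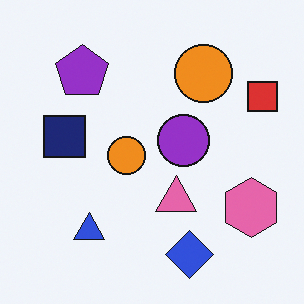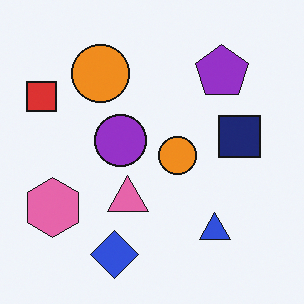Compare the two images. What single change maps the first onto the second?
The second image is the first flipped horizontally (left ↔ right).

The red square is in the top-right of the first image and the top-left of the second — shapes on opposite sides of the vertical midline have swapped in a mirror flip.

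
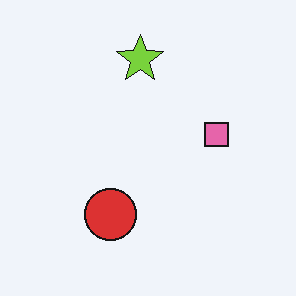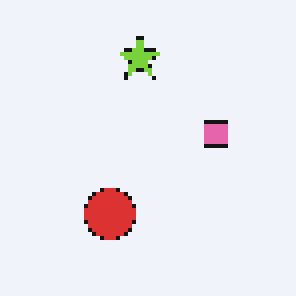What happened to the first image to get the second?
The image was mildly pixelated.

Shapes are reduced to large square blocks; fine edges and outlines are lost — a downscale-then-upscale (mosaic) effect.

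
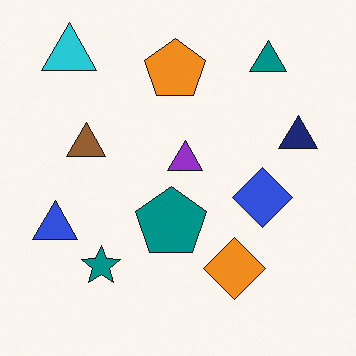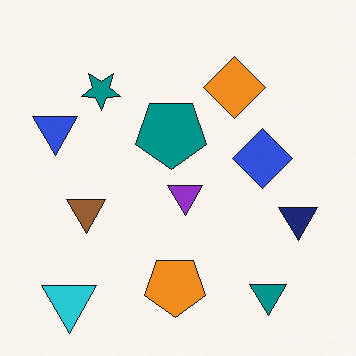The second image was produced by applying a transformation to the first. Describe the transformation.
The image was flipped vertically (top ↔ bottom).

The cyan triangle is in the top-left of the first image and the bottom-left of the second — shapes on opposite sides of the horizontal midline have swapped in a mirror flip.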